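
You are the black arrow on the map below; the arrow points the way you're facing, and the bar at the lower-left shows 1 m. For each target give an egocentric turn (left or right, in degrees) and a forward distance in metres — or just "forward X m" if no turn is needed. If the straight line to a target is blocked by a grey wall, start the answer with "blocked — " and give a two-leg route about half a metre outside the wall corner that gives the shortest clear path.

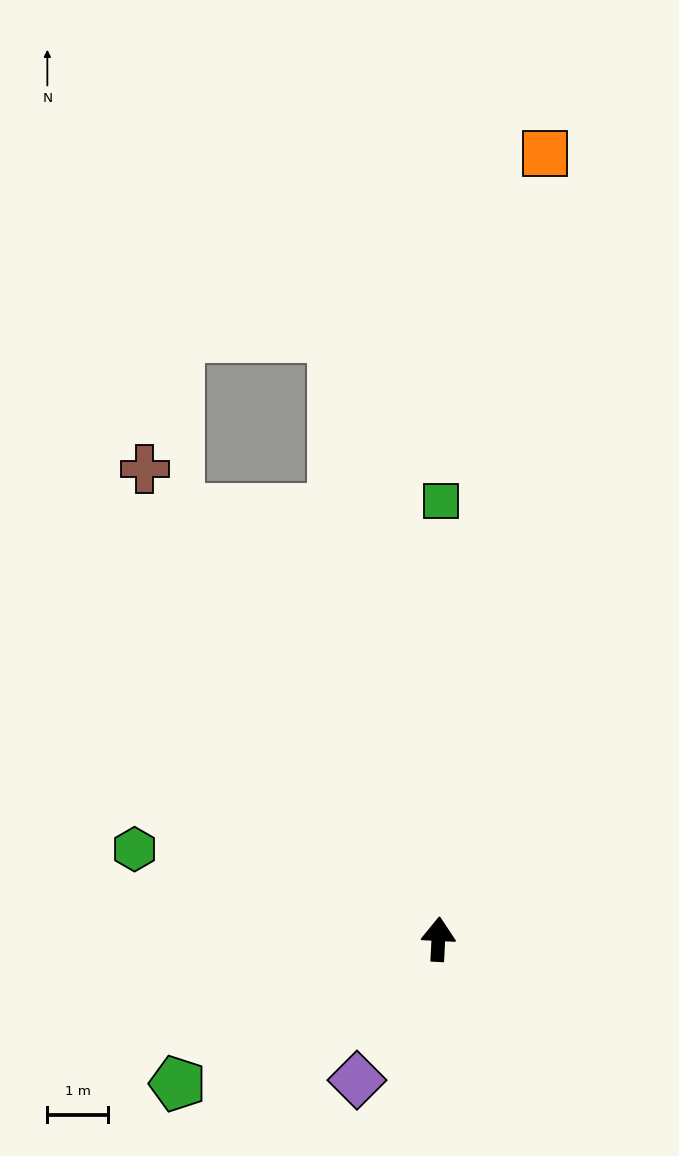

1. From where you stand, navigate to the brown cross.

turn left 35°, forward 9.1 m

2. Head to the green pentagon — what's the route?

turn left 122°, forward 4.9 m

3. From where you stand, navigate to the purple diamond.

turn left 153°, forward 2.7 m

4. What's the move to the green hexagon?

turn left 76°, forward 5.2 m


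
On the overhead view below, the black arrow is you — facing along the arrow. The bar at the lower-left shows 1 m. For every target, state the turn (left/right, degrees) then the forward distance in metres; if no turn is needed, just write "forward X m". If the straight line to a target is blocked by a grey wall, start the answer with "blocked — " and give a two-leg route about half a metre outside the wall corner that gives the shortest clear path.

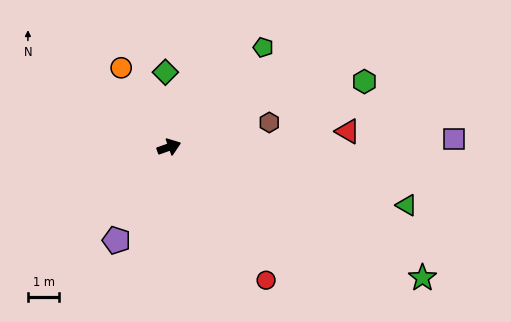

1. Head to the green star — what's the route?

turn right 47°, forward 9.1 m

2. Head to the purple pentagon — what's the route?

turn right 139°, forward 3.4 m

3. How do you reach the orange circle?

turn left 102°, forward 3.0 m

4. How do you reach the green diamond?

turn left 73°, forward 2.4 m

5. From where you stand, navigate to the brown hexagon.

turn right 6°, forward 3.3 m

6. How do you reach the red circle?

turn right 73°, forward 5.3 m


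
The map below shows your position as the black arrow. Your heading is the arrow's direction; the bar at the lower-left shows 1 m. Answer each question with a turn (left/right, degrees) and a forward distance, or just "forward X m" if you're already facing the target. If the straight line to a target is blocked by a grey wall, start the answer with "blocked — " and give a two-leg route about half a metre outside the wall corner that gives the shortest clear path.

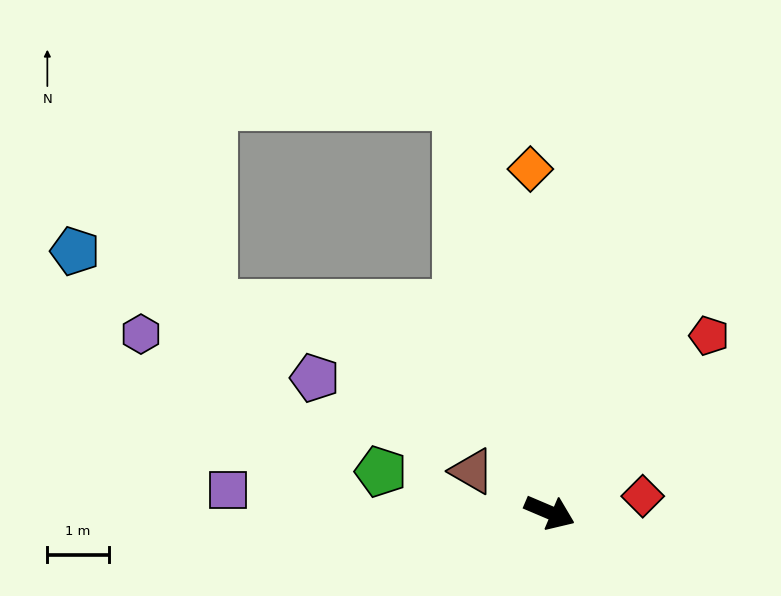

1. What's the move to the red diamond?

turn left 33°, forward 1.5 m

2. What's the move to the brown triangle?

turn left 175°, forward 1.4 m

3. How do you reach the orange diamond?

turn left 116°, forward 5.6 m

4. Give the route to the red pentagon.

turn left 71°, forward 3.9 m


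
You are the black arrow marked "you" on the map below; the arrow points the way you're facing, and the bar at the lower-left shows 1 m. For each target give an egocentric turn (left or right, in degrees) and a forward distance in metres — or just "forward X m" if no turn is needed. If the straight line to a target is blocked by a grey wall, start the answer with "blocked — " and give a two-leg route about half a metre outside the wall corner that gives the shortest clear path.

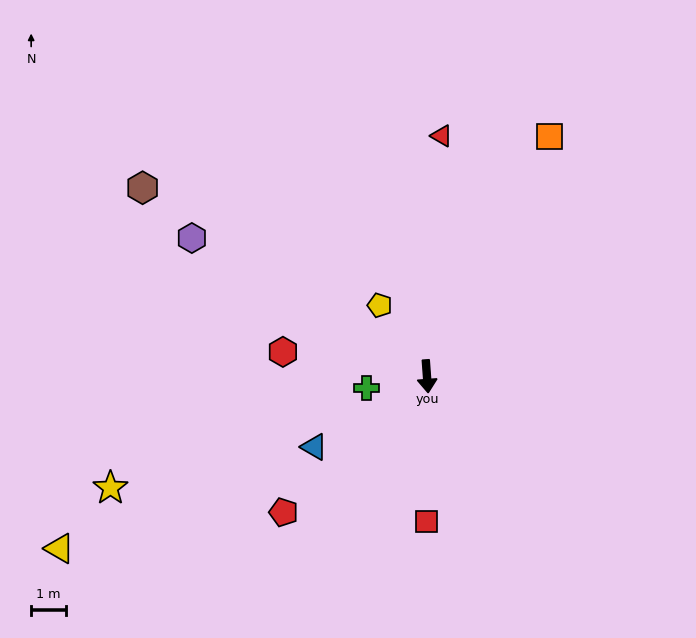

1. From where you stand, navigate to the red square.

turn right 4°, forward 4.1 m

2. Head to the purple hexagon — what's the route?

turn right 125°, forward 7.8 m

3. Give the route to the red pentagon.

turn right 51°, forward 5.6 m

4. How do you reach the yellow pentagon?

turn right 151°, forward 2.4 m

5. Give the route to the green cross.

turn right 83°, forward 1.8 m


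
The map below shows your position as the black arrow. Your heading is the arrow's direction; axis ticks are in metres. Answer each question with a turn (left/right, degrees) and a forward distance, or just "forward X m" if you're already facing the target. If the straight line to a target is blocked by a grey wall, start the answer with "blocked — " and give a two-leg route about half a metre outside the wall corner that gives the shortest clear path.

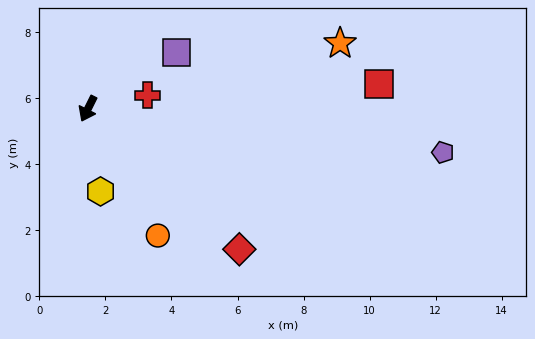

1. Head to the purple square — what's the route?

turn left 149°, forward 3.2 m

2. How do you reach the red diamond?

turn left 74°, forward 6.3 m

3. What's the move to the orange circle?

turn left 55°, forward 4.4 m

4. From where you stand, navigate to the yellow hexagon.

turn left 35°, forward 2.5 m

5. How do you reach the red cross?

turn left 129°, forward 1.9 m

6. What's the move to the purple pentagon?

turn left 109°, forward 10.8 m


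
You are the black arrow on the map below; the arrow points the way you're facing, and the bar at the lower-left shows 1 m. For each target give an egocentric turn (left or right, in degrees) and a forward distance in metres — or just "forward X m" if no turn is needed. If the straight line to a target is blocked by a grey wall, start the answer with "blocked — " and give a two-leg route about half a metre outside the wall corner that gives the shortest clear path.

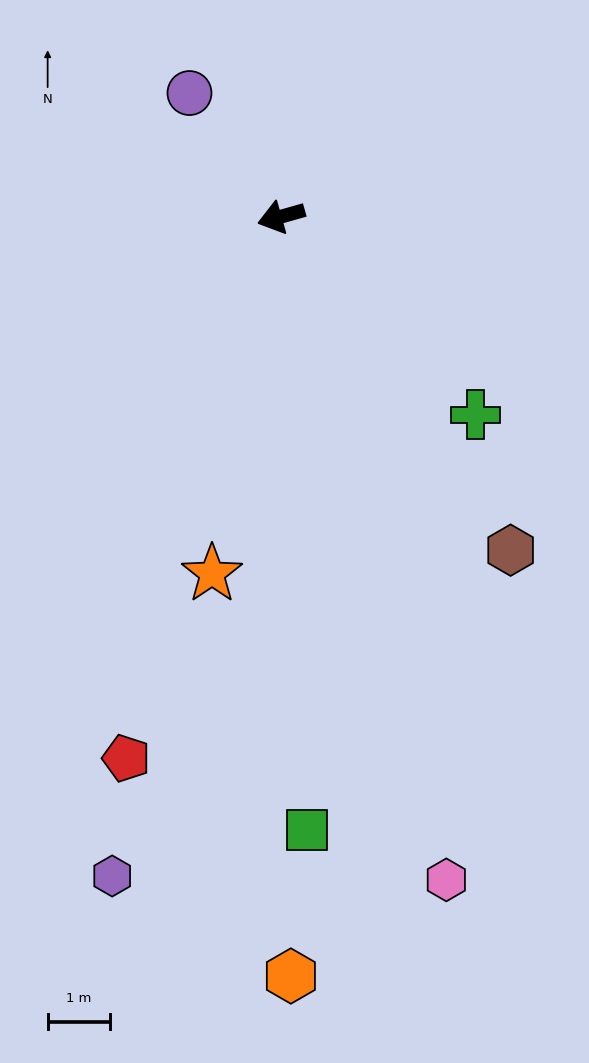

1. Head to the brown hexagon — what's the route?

turn left 109°, forward 6.5 m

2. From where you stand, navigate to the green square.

turn left 77°, forward 9.9 m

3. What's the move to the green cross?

turn left 119°, forward 4.5 m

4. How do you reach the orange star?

turn left 63°, forward 5.9 m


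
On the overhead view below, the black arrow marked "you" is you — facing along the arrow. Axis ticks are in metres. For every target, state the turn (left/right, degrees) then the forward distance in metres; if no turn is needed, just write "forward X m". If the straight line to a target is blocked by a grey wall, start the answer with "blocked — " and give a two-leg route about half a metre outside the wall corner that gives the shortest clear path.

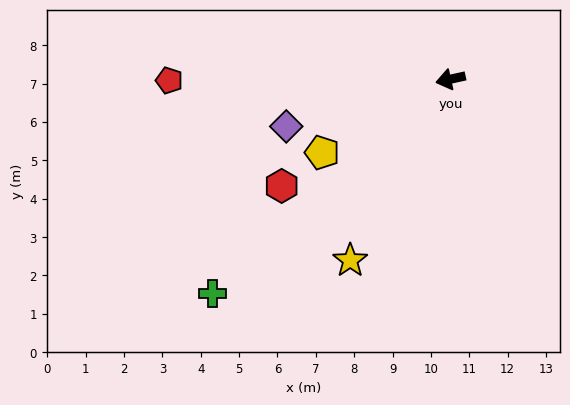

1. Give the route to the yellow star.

turn left 49°, forward 5.4 m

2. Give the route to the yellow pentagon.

turn left 17°, forward 3.9 m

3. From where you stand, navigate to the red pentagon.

turn right 12°, forward 7.3 m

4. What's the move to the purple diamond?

turn left 4°, forward 4.5 m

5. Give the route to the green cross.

turn left 29°, forward 8.3 m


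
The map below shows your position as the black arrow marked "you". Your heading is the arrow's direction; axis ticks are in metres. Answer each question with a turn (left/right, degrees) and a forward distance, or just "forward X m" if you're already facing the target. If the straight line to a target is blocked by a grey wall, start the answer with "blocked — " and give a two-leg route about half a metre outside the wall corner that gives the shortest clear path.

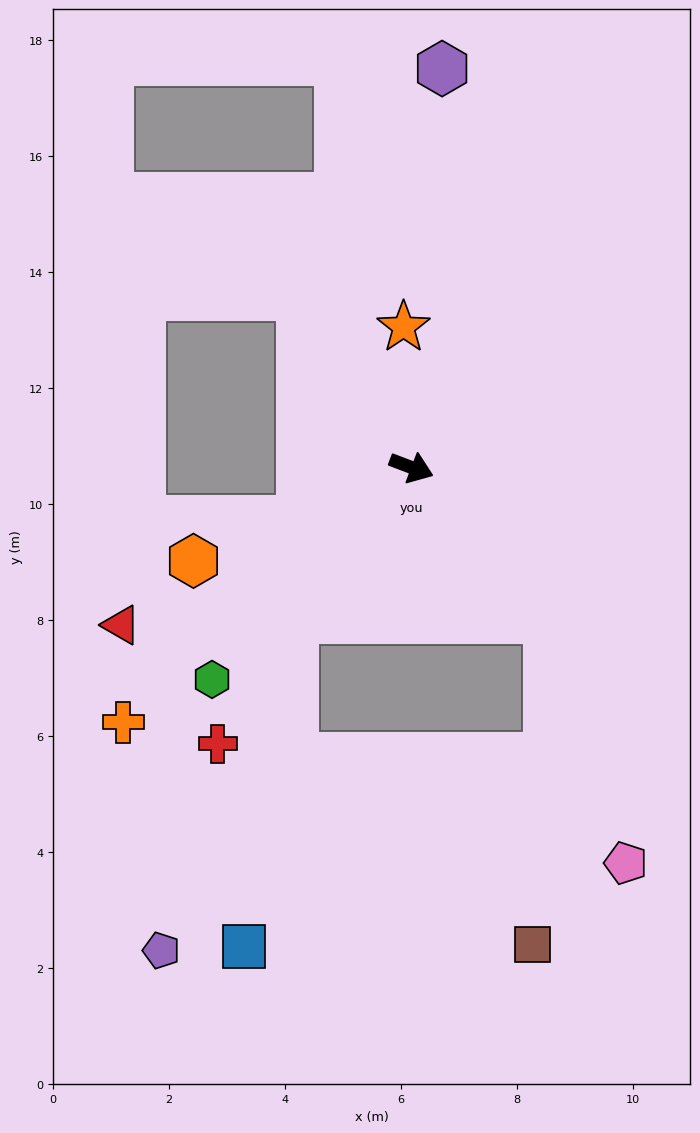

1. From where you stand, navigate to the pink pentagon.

blocked — turn right 27°, forward 3.5 m, then turn right 25°, forward 4.4 m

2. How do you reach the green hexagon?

turn right 112°, forward 5.0 m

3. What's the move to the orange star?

turn left 114°, forward 2.4 m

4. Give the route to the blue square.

blocked — turn right 107°, forward 3.3 m, then turn left 29°, forward 5.7 m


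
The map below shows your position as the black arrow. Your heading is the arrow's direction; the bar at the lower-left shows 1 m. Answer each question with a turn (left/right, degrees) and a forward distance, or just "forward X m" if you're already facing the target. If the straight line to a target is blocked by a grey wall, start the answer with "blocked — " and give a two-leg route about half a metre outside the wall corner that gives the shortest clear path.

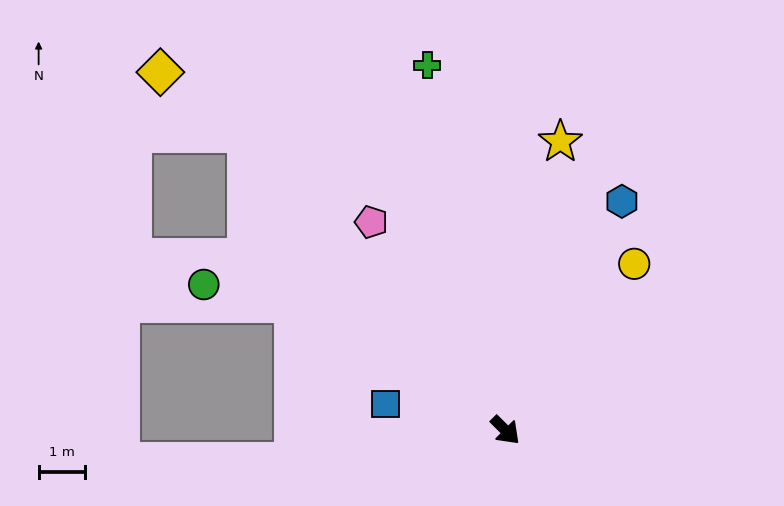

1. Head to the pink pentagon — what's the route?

turn left 168°, forward 5.3 m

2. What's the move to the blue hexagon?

turn left 108°, forward 5.5 m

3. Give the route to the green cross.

turn left 147°, forward 8.0 m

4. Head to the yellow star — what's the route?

turn left 124°, forward 6.3 m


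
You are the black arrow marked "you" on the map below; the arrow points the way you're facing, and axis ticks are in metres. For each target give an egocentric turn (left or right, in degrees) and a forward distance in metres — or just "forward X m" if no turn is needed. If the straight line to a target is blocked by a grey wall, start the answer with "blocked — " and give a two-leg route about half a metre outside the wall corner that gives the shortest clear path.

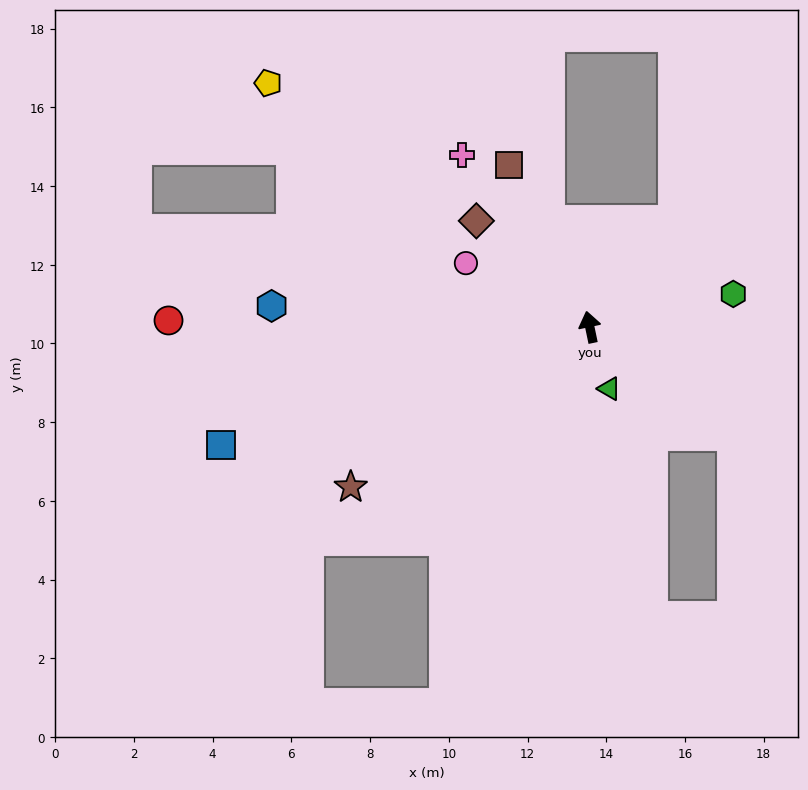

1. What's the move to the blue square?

turn left 96°, forward 9.8 m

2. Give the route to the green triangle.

turn right 174°, forward 1.6 m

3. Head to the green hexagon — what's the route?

turn right 89°, forward 3.7 m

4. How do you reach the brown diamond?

turn left 35°, forward 3.9 m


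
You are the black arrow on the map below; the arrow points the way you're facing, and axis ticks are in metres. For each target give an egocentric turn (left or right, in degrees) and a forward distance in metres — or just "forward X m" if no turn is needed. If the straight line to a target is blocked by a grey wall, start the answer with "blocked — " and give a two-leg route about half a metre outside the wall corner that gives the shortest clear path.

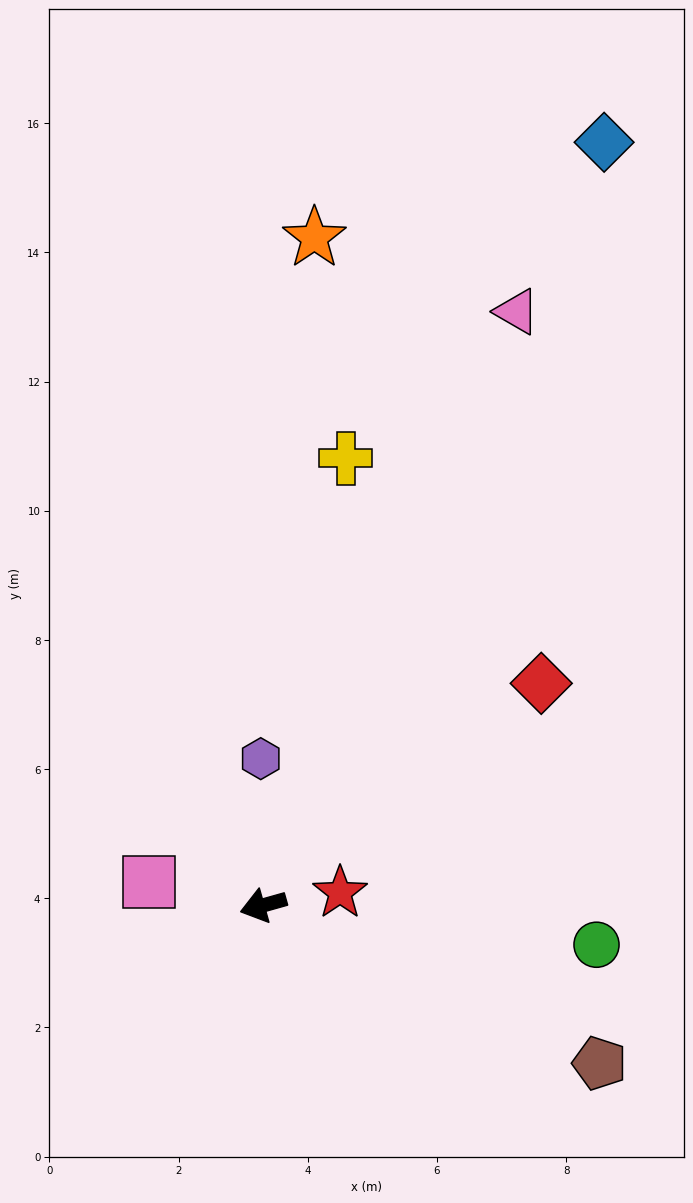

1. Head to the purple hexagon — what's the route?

turn right 105°, forward 2.3 m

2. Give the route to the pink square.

turn right 27°, forward 1.8 m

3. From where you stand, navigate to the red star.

turn left 174°, forward 1.2 m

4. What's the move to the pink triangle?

turn right 129°, forward 10.0 m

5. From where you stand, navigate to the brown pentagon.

turn left 139°, forward 5.8 m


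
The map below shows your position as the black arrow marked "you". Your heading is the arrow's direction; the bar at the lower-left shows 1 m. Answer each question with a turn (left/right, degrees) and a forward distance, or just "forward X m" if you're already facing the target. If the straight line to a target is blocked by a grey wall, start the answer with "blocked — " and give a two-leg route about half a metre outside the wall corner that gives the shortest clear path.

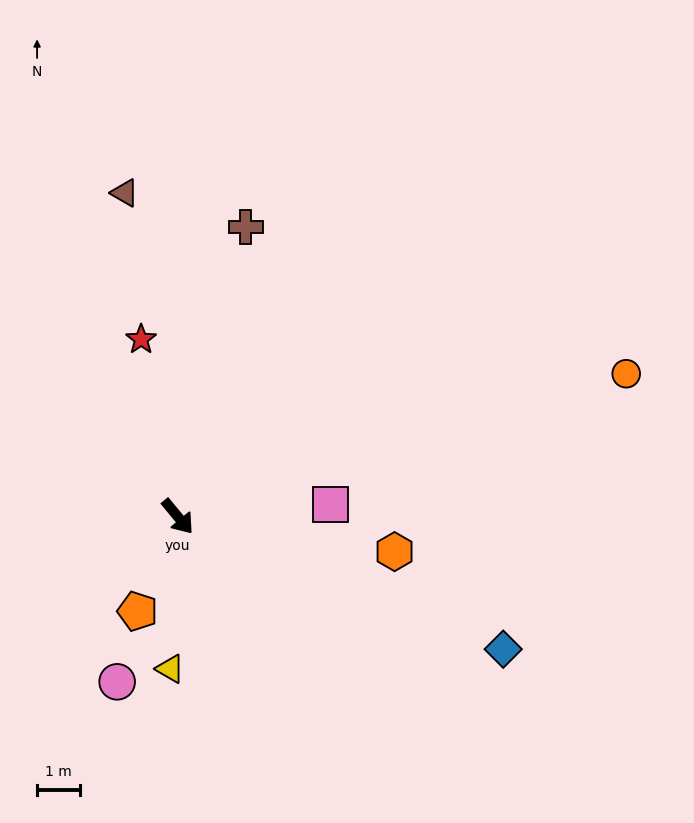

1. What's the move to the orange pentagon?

turn right 63°, forward 2.4 m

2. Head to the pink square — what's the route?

turn left 55°, forward 3.5 m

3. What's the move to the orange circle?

turn left 68°, forward 10.9 m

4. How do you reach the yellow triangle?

turn right 42°, forward 3.5 m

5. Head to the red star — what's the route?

turn left 152°, forward 4.2 m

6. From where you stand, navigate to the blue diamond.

turn left 28°, forward 8.1 m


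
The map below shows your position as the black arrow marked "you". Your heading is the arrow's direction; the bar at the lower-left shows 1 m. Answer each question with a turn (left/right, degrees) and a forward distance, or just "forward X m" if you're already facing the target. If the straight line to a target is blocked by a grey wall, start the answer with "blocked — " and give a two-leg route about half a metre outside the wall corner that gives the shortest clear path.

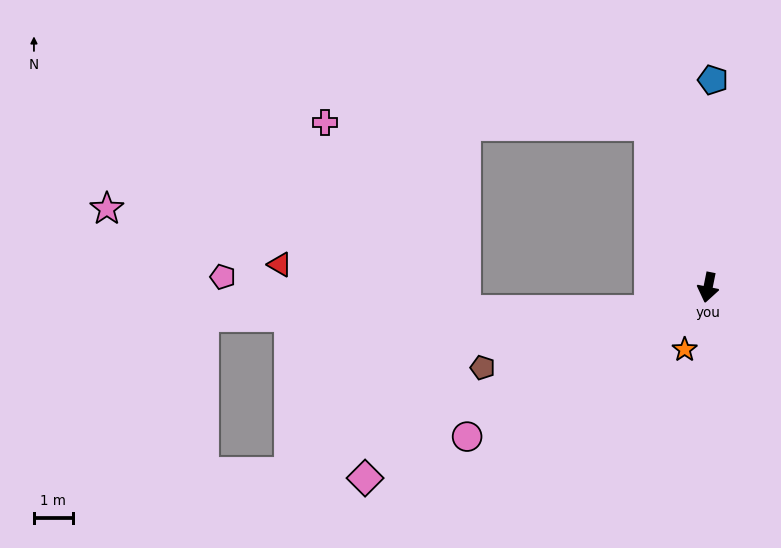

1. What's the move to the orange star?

turn right 9°, forward 1.7 m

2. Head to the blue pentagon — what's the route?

turn right 170°, forward 5.4 m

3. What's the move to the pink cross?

blocked — turn right 149°, forward 4.5 m, then turn left 70°, forward 8.4 m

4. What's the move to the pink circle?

turn right 47°, forward 7.3 m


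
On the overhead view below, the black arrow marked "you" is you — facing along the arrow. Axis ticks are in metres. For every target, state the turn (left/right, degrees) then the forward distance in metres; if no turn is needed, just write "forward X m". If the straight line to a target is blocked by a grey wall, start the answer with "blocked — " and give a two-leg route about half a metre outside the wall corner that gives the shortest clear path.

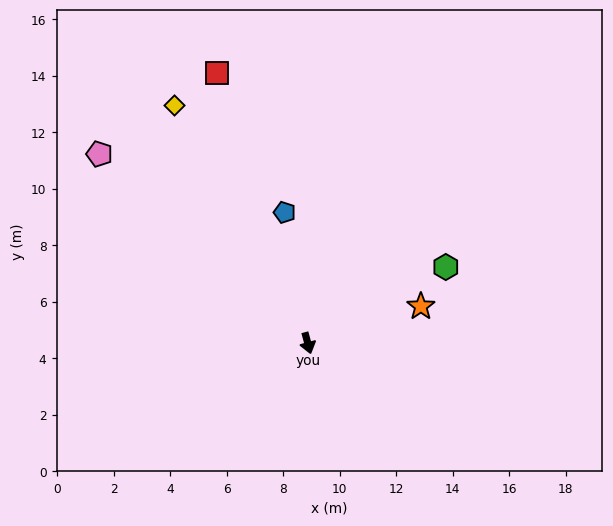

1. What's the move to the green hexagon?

turn left 104°, forward 5.6 m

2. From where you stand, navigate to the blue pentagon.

turn left 175°, forward 4.7 m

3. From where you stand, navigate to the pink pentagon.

turn right 147°, forward 10.0 m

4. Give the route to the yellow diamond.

turn right 166°, forward 9.6 m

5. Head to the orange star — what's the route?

turn left 93°, forward 4.2 m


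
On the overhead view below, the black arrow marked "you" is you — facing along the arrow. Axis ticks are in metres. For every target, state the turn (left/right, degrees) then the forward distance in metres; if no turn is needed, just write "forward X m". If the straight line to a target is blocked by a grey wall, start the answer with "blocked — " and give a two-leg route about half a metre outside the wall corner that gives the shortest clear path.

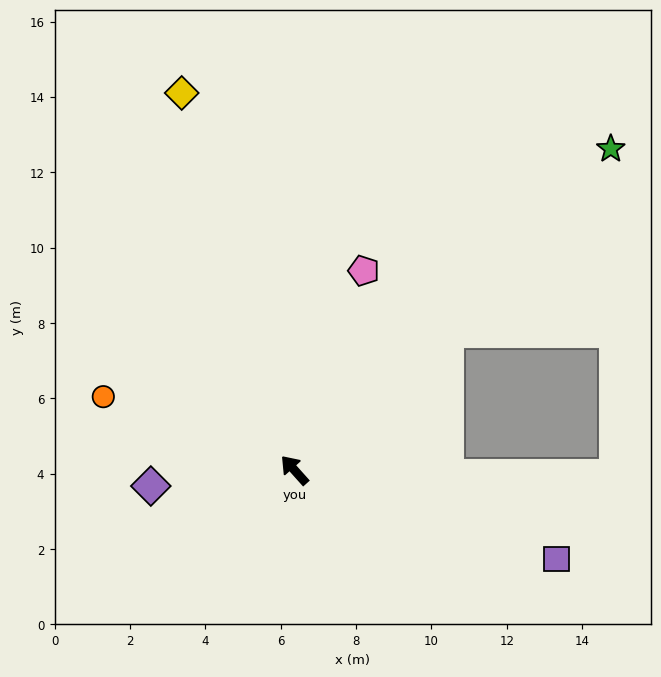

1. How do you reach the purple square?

turn right 151°, forward 7.3 m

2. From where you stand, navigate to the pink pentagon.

turn right 61°, forward 5.6 m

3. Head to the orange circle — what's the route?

turn left 27°, forward 5.4 m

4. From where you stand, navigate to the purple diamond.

turn left 55°, forward 3.8 m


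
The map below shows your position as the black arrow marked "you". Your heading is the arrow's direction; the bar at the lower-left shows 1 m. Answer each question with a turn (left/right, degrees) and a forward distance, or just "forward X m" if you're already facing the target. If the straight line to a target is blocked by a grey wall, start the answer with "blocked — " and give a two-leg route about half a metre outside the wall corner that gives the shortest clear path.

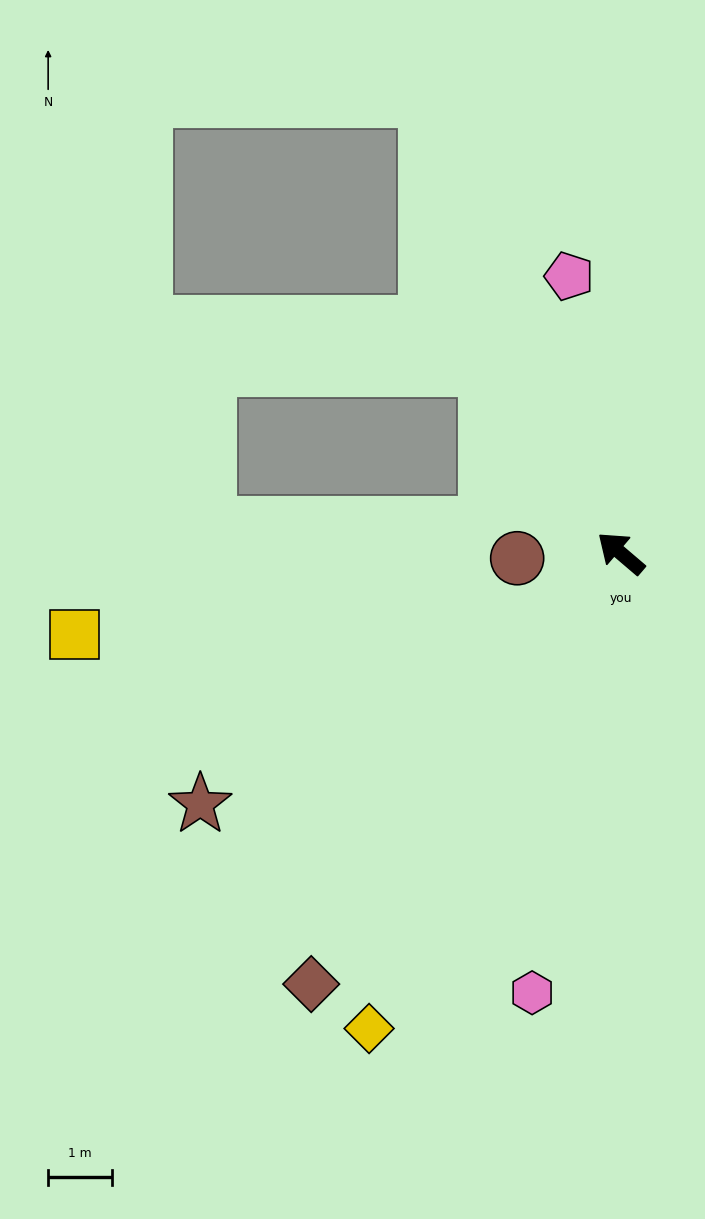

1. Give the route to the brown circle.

turn left 43°, forward 1.6 m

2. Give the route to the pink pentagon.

turn right 39°, forward 4.4 m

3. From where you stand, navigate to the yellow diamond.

turn left 103°, forward 8.4 m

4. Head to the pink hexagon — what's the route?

turn left 119°, forward 7.0 m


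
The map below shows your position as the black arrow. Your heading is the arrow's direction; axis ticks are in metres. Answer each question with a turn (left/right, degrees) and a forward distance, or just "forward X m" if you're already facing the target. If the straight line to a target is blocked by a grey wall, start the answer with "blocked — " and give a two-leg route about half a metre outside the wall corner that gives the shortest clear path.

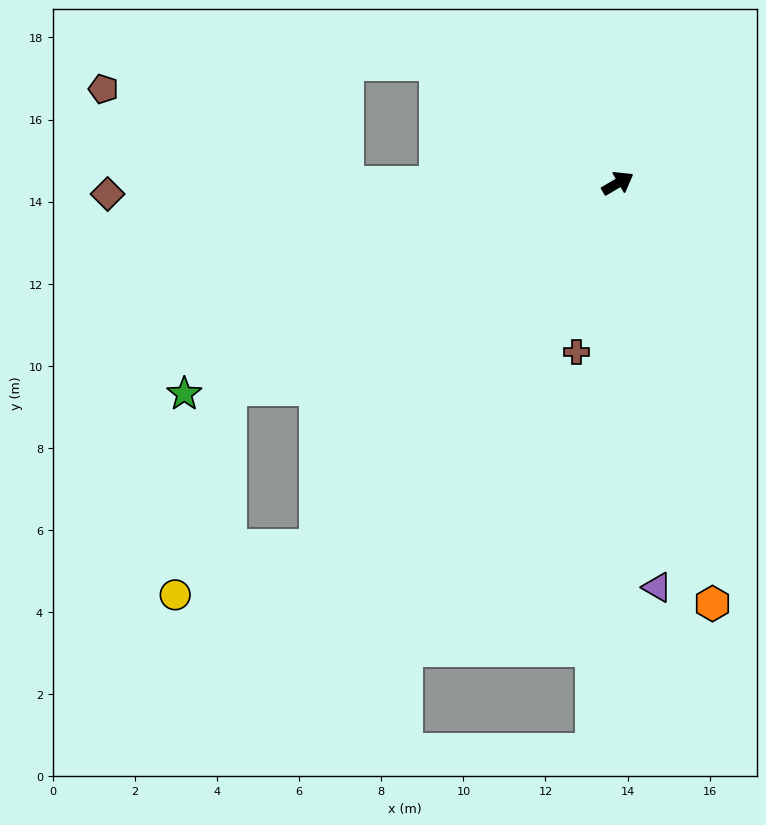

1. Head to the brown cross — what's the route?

turn right 134°, forward 4.2 m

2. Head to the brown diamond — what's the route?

turn left 151°, forward 12.4 m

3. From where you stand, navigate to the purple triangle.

turn right 115°, forward 9.9 m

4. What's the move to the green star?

turn left 176°, forward 11.7 m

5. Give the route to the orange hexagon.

turn right 108°, forward 10.5 m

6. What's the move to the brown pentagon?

blocked — turn left 150°, forward 6.6 m, then turn right 21°, forward 6.4 m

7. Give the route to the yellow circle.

blocked — turn right 160°, forward 11.5 m, then turn right 31°, forward 3.6 m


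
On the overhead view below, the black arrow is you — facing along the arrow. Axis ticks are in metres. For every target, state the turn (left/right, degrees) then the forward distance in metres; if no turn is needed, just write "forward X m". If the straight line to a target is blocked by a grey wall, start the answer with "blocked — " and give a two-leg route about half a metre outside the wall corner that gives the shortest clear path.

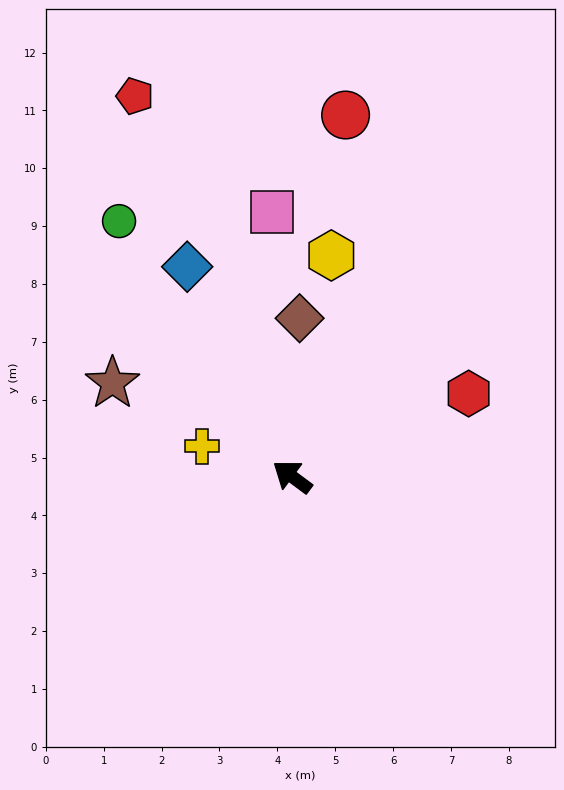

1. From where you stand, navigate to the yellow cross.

turn left 18°, forward 1.6 m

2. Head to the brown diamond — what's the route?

turn right 56°, forward 2.7 m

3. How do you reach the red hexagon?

turn right 118°, forward 3.4 m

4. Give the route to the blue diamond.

turn right 27°, forward 4.1 m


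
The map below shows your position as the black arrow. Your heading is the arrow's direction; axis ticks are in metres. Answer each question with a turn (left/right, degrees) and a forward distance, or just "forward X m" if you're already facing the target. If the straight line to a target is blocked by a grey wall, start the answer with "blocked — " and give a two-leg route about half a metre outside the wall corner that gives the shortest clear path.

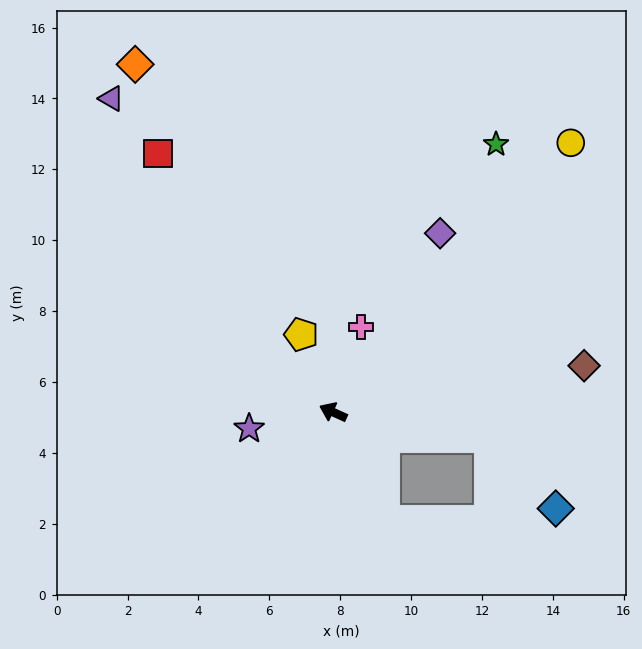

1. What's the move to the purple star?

turn left 35°, forward 2.4 m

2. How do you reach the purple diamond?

turn right 97°, forward 5.9 m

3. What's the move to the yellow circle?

turn right 107°, forward 10.1 m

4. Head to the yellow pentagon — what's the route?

turn right 43°, forward 2.4 m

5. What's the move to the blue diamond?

blocked — turn right 165°, forward 4.5 m, then turn right 37°, forward 2.7 m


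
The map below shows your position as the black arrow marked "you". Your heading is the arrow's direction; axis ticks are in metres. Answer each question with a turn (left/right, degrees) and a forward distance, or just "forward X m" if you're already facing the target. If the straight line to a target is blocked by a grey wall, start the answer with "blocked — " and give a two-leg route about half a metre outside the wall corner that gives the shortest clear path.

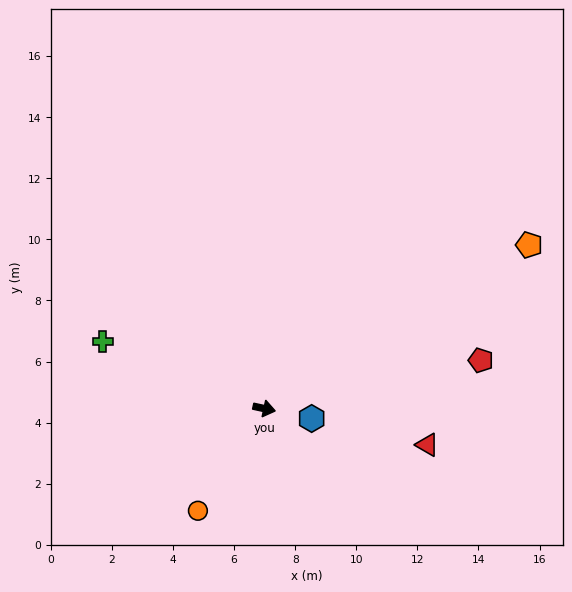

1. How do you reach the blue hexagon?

forward 1.6 m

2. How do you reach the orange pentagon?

turn left 44°, forward 10.2 m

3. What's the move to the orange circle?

turn right 111°, forward 4.0 m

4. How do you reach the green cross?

turn left 170°, forward 5.7 m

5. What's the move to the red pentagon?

turn left 25°, forward 7.3 m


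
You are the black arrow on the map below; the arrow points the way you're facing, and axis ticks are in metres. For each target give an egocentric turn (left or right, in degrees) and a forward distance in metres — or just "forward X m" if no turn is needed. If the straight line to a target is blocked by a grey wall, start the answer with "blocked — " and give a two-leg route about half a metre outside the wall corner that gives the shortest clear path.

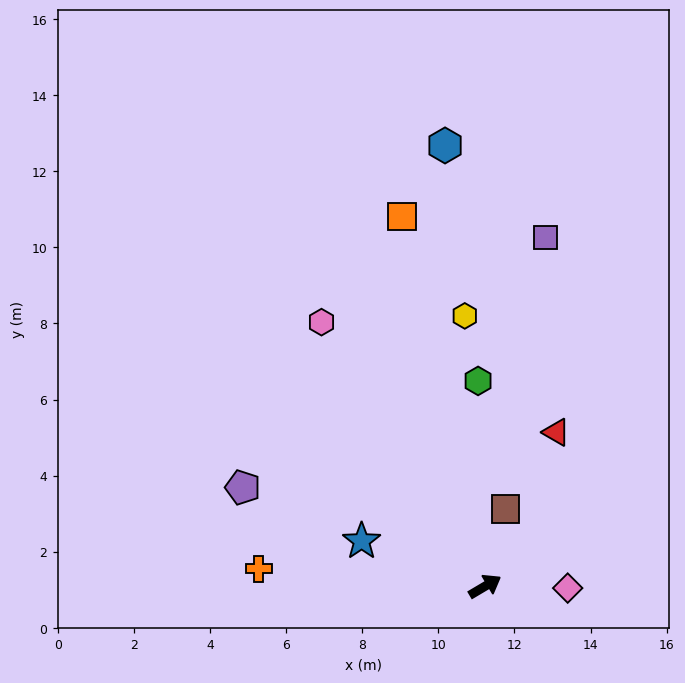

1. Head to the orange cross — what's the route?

turn left 145°, forward 6.0 m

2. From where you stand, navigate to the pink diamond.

turn right 32°, forward 2.2 m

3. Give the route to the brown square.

turn left 45°, forward 2.1 m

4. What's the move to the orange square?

turn left 72°, forward 10.0 m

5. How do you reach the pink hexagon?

turn left 91°, forward 8.2 m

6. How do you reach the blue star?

turn left 129°, forward 3.5 m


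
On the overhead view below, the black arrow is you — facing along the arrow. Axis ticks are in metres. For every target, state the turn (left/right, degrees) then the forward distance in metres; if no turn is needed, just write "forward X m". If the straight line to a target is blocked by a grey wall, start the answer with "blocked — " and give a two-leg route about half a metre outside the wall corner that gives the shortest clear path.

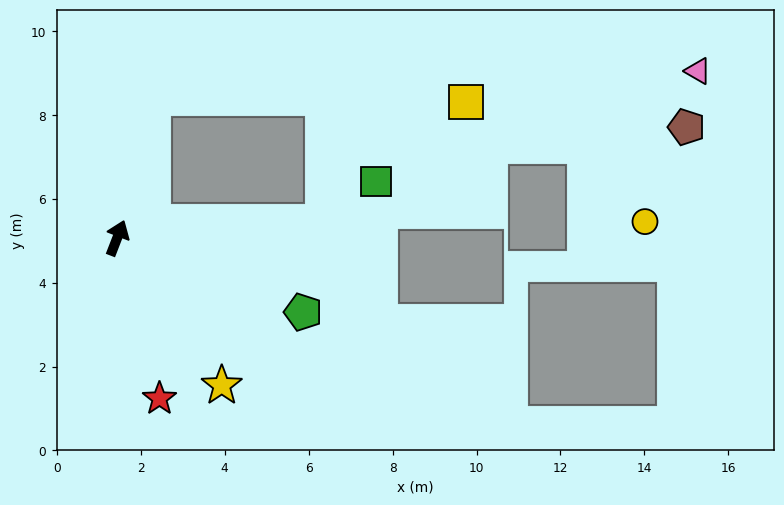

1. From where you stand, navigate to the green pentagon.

turn right 91°, forward 4.8 m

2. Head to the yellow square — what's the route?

blocked — turn left 7°, forward 3.4 m, then turn right 76°, forward 7.4 m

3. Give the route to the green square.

blocked — turn right 64°, forward 4.9 m, then turn left 33°, forward 1.6 m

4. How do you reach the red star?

turn right 144°, forward 4.0 m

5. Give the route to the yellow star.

turn right 123°, forward 4.3 m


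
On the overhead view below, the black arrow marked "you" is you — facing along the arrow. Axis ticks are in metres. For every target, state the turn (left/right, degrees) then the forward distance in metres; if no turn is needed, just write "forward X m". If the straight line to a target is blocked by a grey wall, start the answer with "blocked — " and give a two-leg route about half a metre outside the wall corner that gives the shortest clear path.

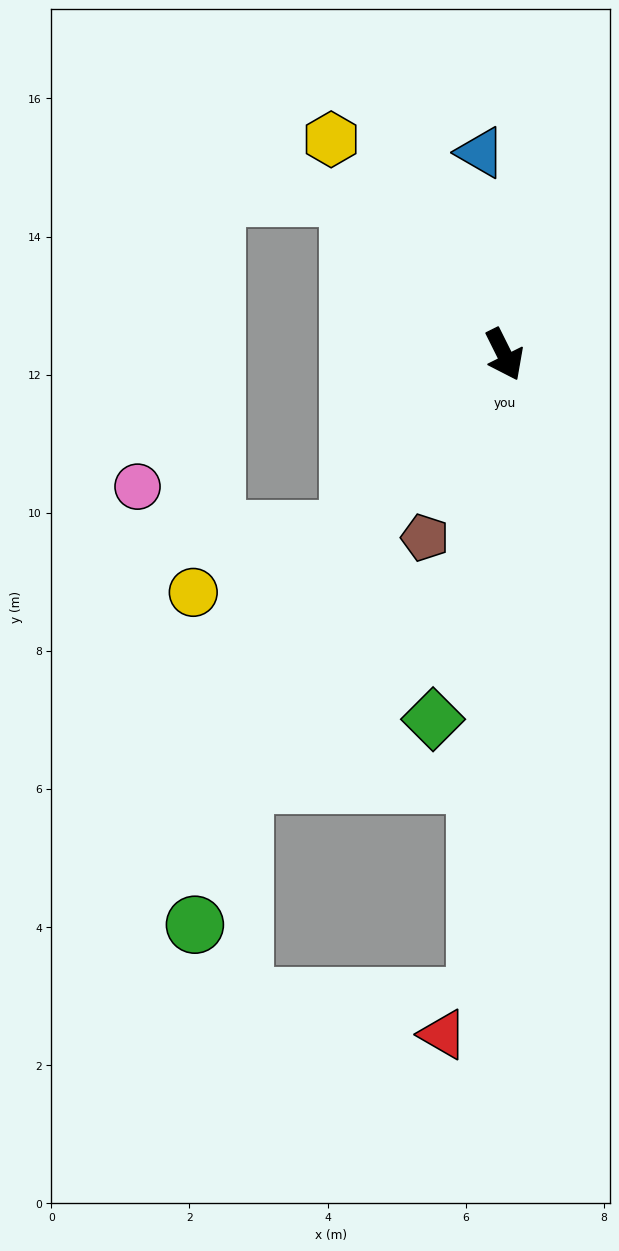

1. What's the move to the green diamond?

turn right 38°, forward 5.4 m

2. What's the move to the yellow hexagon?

turn right 168°, forward 4.0 m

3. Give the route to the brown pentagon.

turn right 50°, forward 2.9 m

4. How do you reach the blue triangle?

turn left 160°, forward 2.9 m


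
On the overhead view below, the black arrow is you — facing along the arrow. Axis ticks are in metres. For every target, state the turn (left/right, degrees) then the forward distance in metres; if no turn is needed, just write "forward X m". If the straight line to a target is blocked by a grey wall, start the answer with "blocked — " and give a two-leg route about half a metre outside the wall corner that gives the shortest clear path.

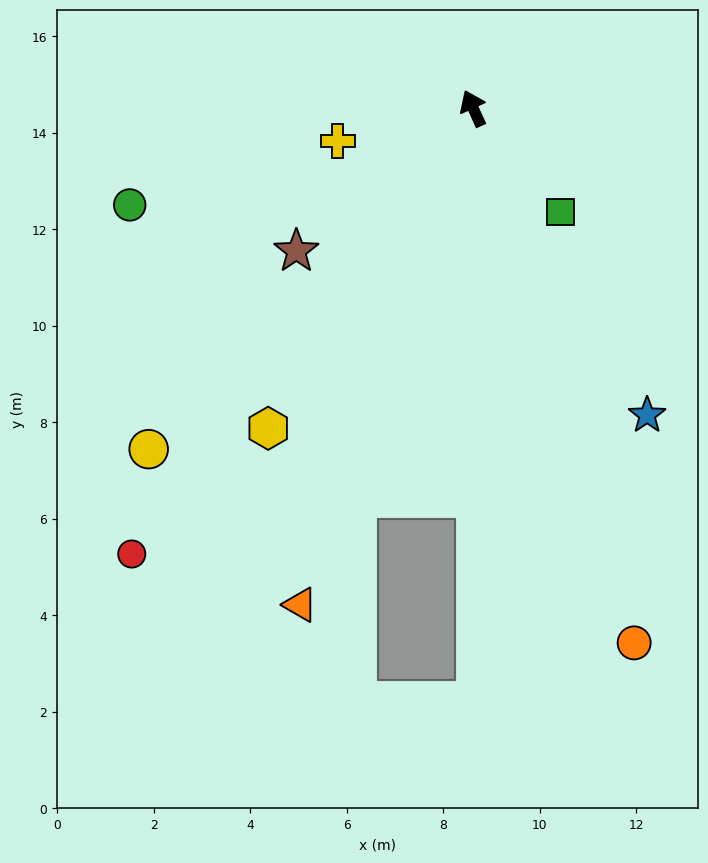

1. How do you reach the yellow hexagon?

turn left 123°, forward 7.9 m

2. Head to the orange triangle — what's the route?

turn left 136°, forward 10.9 m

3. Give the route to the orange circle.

turn left 172°, forward 11.6 m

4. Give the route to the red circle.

turn left 118°, forward 11.6 m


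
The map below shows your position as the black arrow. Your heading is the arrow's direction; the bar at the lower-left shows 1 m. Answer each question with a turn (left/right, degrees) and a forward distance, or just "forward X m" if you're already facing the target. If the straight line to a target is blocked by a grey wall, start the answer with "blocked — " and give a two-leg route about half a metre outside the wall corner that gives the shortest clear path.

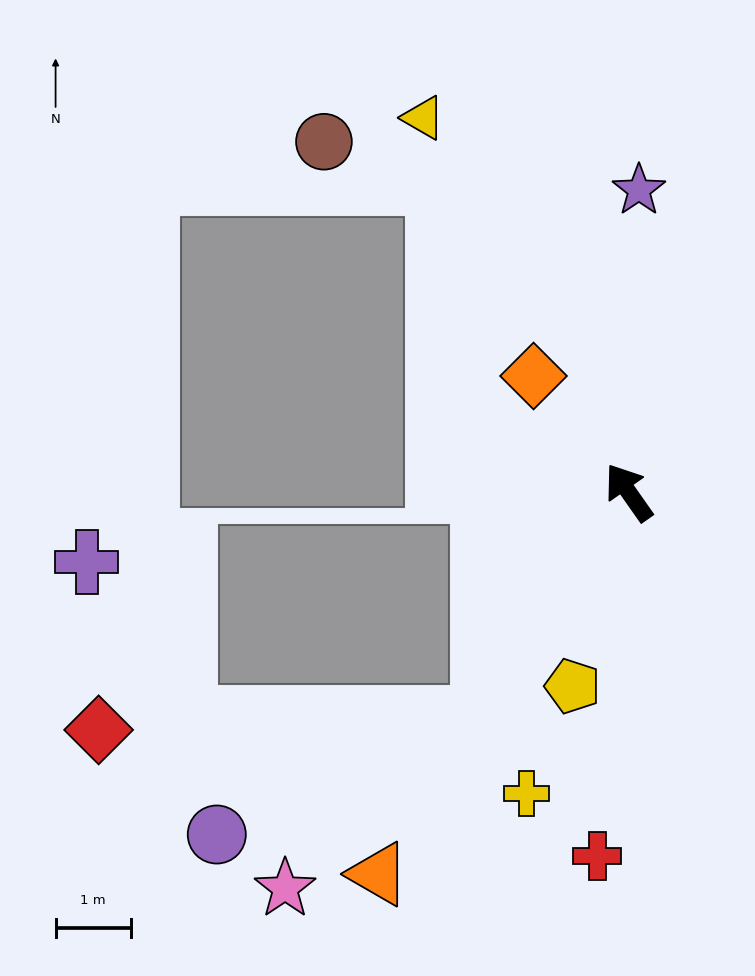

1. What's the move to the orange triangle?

turn left 112°, forward 6.1 m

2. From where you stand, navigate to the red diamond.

blocked — turn left 112°, forward 3.6 m, then turn right 55°, forward 5.1 m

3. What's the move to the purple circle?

blocked — turn left 112°, forward 3.6 m, then turn right 33°, forward 3.9 m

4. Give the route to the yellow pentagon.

turn left 129°, forward 2.7 m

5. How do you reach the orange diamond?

turn left 4°, forward 2.0 m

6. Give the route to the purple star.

turn right 37°, forward 4.0 m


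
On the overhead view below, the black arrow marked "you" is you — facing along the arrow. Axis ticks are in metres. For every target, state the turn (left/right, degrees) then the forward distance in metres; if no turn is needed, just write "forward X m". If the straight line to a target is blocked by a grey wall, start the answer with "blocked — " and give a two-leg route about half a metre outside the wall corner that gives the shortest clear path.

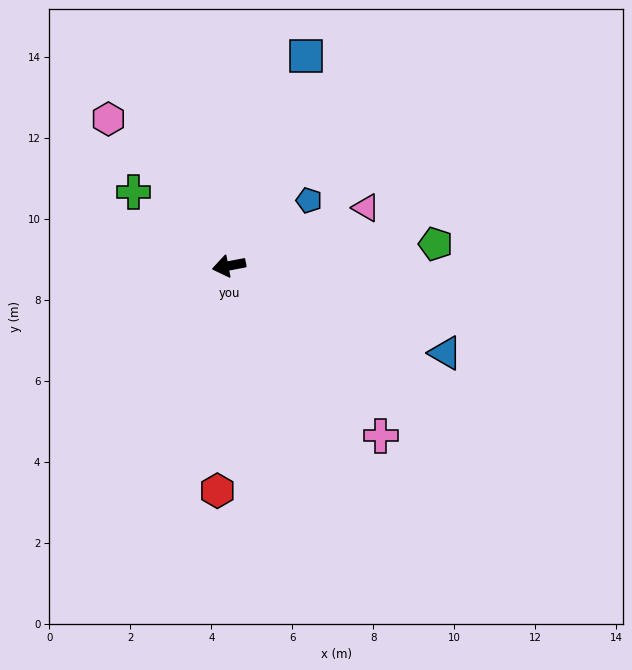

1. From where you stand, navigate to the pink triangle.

turn right 168°, forward 3.7 m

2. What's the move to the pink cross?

turn left 121°, forward 5.6 m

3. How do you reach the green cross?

turn right 49°, forward 3.0 m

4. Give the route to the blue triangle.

turn left 147°, forward 5.8 m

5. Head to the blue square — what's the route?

turn right 121°, forward 5.5 m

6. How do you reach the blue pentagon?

turn right 152°, forward 2.6 m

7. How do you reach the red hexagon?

turn left 76°, forward 5.6 m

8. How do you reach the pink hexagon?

turn right 61°, forward 4.7 m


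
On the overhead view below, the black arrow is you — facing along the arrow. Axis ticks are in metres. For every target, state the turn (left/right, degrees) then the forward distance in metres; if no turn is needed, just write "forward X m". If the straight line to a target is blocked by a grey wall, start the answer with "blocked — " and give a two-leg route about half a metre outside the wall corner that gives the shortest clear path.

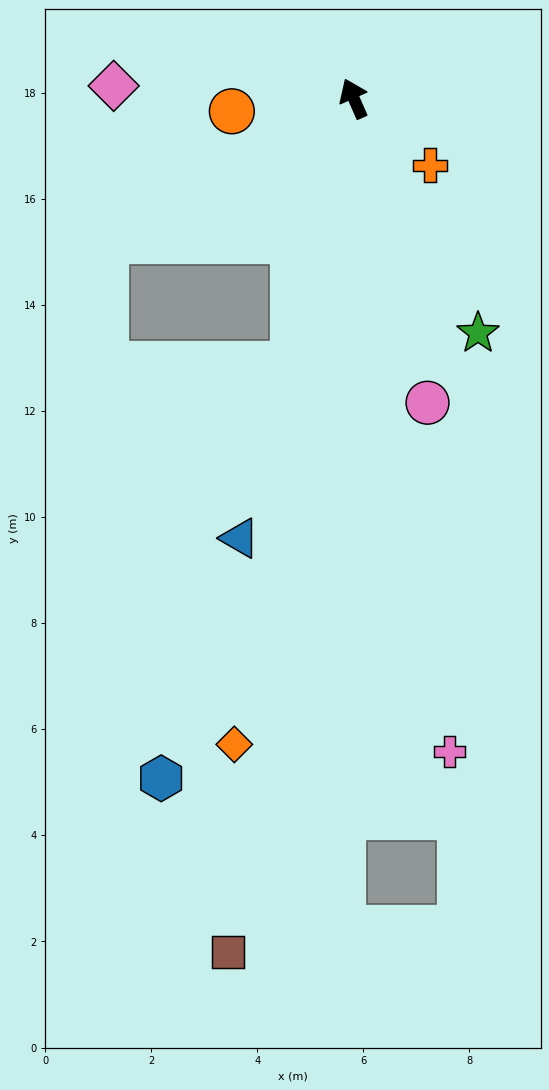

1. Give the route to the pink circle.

turn left 170°, forward 5.9 m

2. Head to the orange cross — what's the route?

turn right 155°, forward 1.9 m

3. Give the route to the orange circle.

turn left 72°, forward 2.3 m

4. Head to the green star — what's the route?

turn right 176°, forward 5.0 m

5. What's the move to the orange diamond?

turn left 146°, forward 12.4 m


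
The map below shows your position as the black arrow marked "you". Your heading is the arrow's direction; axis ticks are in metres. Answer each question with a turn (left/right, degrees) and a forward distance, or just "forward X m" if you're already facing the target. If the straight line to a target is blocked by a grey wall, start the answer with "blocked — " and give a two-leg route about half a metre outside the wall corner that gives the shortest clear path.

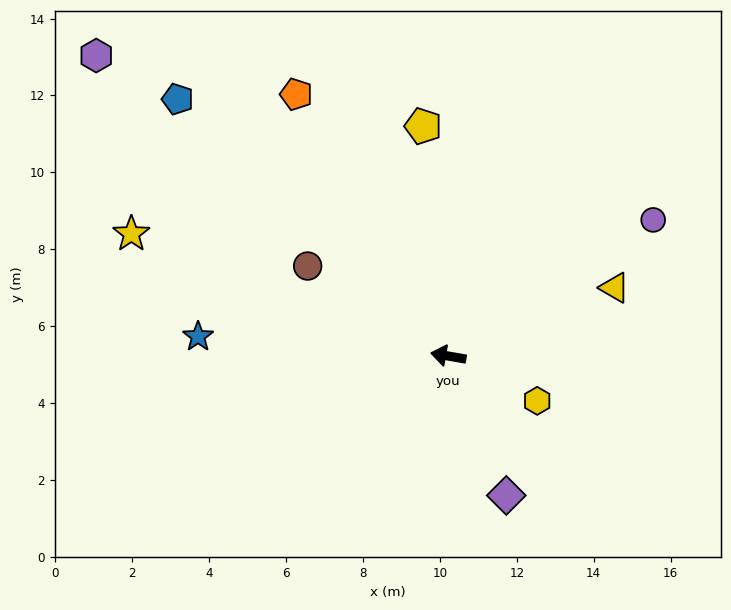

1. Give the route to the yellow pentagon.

turn right 74°, forward 6.0 m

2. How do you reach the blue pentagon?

turn right 34°, forward 9.7 m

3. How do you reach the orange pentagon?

turn right 50°, forward 7.9 m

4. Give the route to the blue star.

turn left 5°, forward 6.5 m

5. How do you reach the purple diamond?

turn left 122°, forward 3.9 m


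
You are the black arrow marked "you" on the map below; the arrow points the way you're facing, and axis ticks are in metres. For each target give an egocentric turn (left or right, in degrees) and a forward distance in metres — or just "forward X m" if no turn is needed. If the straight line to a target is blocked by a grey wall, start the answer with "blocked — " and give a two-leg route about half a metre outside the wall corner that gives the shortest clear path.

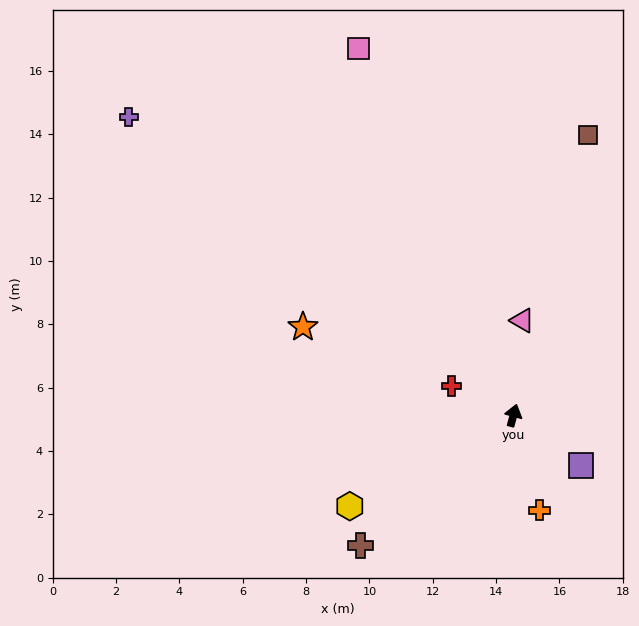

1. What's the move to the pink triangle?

turn left 10°, forward 3.0 m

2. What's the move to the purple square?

turn right 111°, forward 2.7 m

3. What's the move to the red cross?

turn left 80°, forward 2.2 m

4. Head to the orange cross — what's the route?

turn right 149°, forward 3.1 m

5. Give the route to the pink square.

turn left 38°, forward 12.6 m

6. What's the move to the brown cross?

turn left 146°, forward 6.3 m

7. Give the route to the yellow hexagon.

turn left 134°, forward 5.9 m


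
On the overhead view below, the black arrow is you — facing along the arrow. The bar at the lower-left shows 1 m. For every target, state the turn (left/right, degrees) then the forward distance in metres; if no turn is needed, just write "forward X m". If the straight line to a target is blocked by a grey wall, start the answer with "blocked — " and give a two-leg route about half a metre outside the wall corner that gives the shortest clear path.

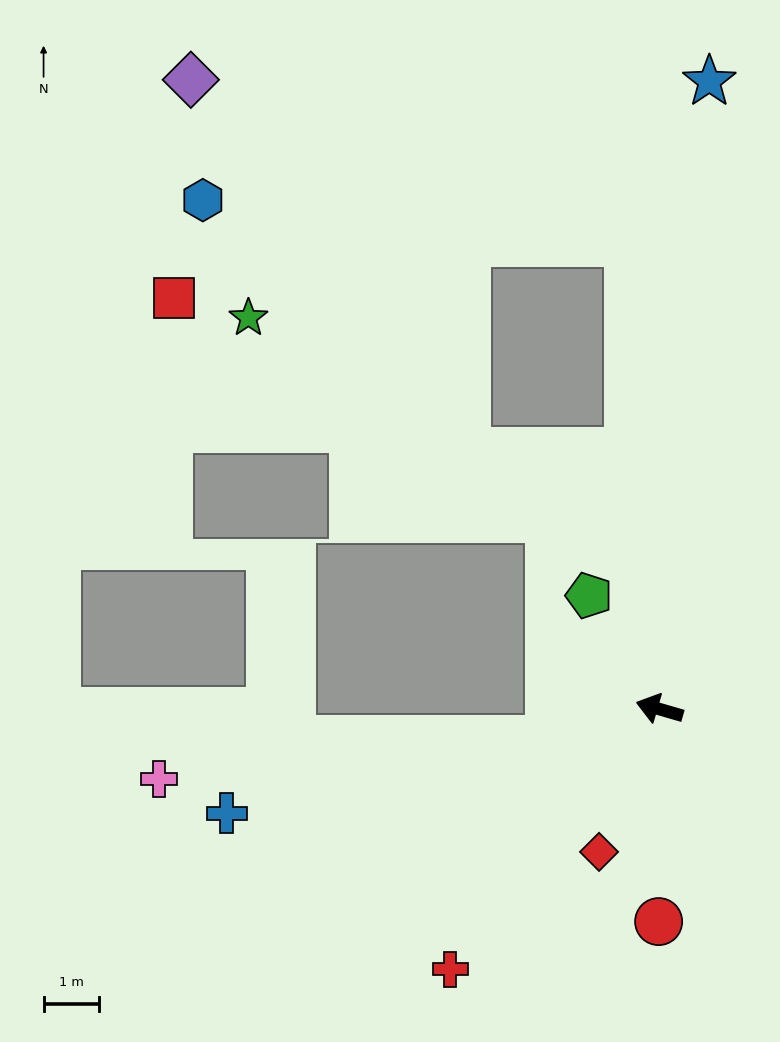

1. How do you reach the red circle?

turn left 106°, forward 3.8 m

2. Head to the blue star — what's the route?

turn right 78°, forward 11.4 m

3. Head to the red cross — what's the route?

turn left 67°, forward 6.0 m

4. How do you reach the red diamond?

turn left 83°, forward 2.8 m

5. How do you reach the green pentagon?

turn right 42°, forward 2.4 m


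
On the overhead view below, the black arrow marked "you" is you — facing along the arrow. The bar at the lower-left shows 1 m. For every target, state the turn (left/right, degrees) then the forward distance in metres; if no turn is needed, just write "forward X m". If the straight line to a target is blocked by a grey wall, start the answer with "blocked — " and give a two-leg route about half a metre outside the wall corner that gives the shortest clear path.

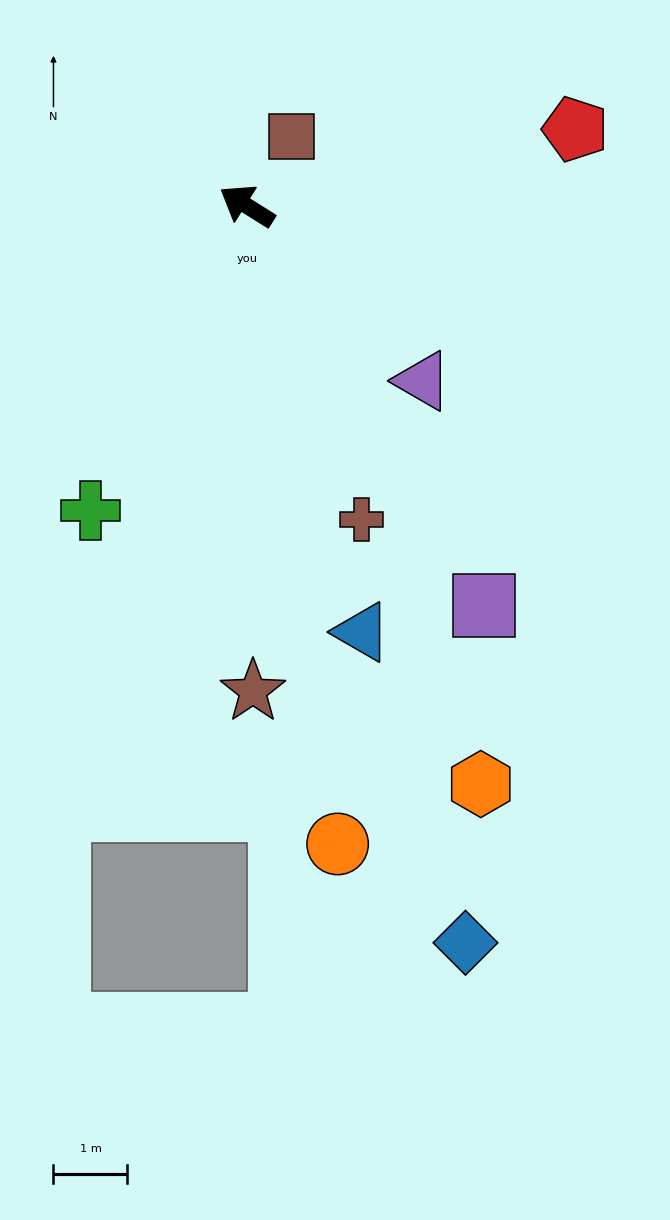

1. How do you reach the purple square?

turn left 153°, forward 6.3 m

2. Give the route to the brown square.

turn right 91°, forward 1.1 m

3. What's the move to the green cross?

turn left 95°, forward 4.6 m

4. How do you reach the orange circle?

turn left 130°, forward 8.7 m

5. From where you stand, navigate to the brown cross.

turn left 142°, forward 4.5 m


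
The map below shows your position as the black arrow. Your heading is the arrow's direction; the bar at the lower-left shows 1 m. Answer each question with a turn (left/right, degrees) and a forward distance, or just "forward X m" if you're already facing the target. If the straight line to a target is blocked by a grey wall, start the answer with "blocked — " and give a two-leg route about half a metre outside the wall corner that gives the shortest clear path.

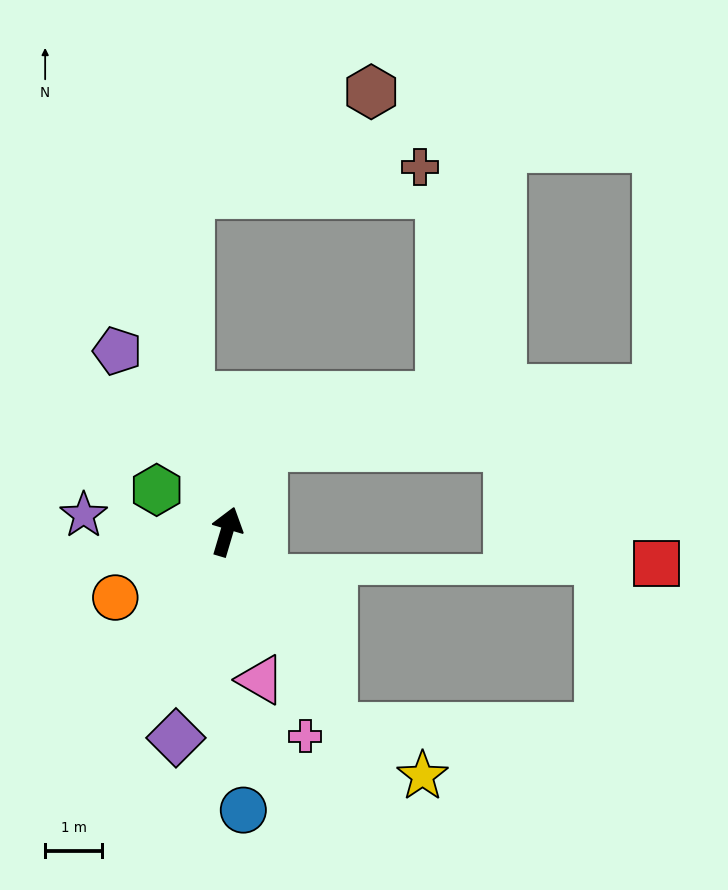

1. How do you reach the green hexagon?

turn left 76°, forward 1.4 m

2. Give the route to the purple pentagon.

turn left 48°, forward 3.7 m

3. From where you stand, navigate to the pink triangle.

turn right 151°, forward 2.7 m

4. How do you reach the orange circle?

turn left 137°, forward 2.3 m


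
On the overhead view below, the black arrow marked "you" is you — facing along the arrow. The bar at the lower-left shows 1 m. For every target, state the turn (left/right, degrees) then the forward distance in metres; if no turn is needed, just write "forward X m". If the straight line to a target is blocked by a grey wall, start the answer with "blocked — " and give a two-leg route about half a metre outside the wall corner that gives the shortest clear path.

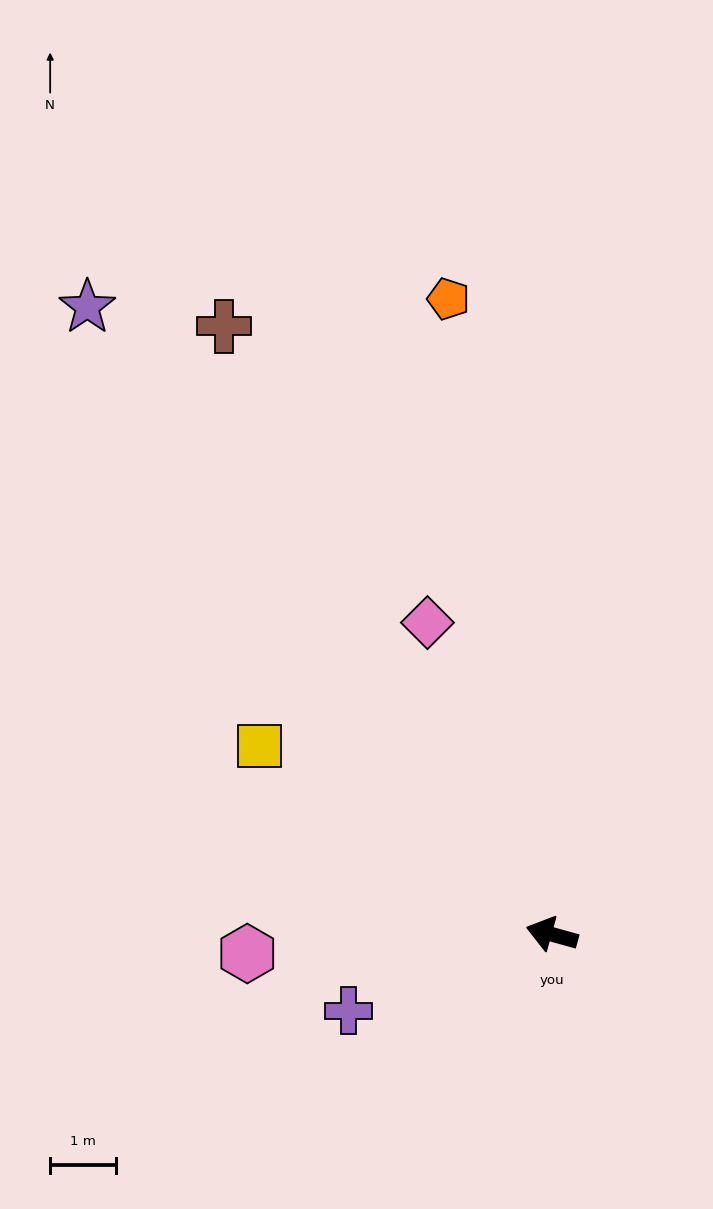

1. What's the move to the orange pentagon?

turn right 65°, forward 9.8 m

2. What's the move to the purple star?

turn right 38°, forward 11.9 m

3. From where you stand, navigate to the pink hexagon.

turn left 19°, forward 4.6 m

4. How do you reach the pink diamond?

turn right 53°, forward 5.1 m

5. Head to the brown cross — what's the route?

turn right 46°, forward 10.5 m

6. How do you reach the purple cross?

turn left 36°, forward 3.3 m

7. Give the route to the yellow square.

turn right 17°, forward 5.3 m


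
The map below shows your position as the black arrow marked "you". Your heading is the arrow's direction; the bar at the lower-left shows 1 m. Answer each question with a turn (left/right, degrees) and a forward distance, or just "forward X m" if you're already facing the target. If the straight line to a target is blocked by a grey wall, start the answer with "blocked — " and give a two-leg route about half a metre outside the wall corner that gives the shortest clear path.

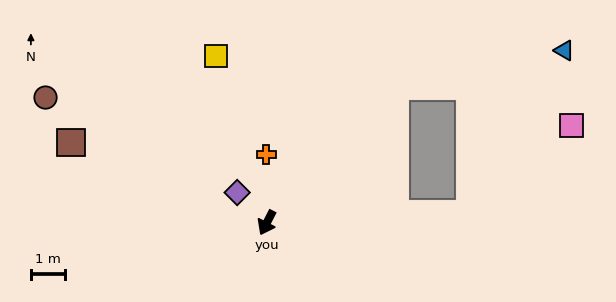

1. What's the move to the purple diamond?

turn right 108°, forward 1.3 m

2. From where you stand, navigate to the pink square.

blocked — turn left 120°, forward 6.0 m, then turn left 38°, forward 4.0 m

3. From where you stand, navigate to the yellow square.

turn right 136°, forward 5.2 m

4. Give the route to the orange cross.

turn right 152°, forward 2.0 m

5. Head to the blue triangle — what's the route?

blocked — turn left 164°, forward 5.6 m, then turn right 35°, forward 5.1 m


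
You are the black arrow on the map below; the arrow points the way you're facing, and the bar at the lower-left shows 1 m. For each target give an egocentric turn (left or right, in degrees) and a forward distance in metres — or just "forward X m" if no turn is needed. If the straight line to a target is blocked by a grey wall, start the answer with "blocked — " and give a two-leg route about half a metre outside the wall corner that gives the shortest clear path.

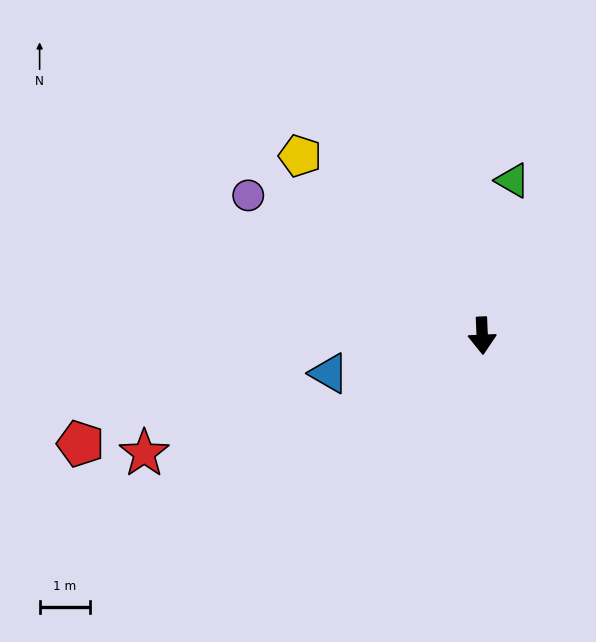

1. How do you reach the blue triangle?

turn right 79°, forward 3.1 m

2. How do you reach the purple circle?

turn right 123°, forward 5.4 m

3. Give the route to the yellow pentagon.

turn right 137°, forward 5.1 m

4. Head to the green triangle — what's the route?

turn left 166°, forward 3.2 m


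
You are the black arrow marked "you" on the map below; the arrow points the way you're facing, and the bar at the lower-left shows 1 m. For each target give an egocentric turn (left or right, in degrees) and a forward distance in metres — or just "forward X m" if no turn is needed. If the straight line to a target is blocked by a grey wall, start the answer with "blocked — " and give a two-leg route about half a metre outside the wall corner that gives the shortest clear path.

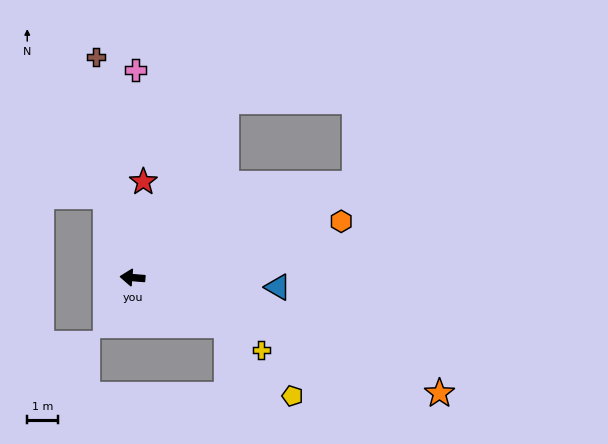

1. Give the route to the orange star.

turn left 164°, forward 10.7 m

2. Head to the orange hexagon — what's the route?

turn right 160°, forward 7.1 m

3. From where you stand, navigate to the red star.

turn right 92°, forward 3.2 m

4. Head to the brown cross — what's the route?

turn right 76°, forward 7.3 m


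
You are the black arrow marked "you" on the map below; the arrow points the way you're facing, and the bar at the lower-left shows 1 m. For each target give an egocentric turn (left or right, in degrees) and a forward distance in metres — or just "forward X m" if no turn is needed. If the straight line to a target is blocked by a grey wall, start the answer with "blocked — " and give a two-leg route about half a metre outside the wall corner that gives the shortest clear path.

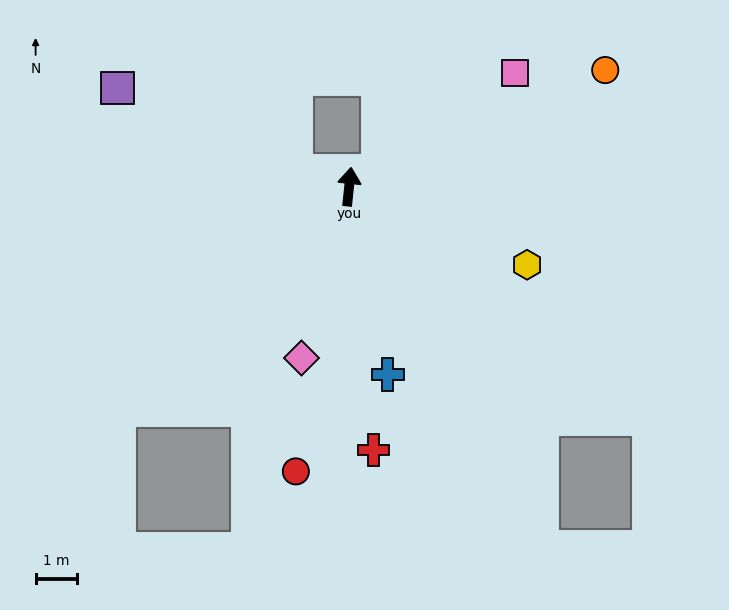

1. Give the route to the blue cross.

turn right 162°, forward 4.6 m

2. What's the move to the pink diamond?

turn left 170°, forward 4.3 m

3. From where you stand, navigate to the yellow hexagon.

turn right 108°, forward 4.7 m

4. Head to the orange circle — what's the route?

turn right 60°, forward 6.8 m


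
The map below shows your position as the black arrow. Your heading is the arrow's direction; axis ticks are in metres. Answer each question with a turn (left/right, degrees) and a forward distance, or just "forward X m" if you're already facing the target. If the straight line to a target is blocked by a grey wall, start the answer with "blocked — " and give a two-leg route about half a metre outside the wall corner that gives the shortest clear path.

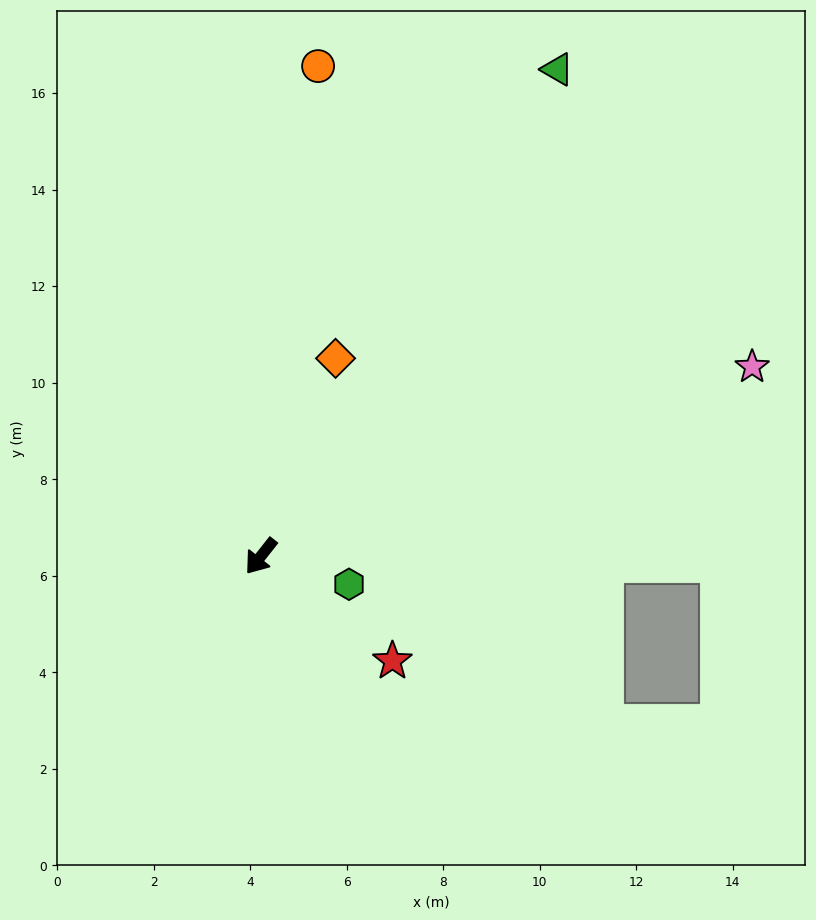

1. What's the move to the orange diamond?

turn right 162°, forward 4.4 m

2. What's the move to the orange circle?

turn right 148°, forward 10.2 m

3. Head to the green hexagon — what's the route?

turn left 111°, forward 1.9 m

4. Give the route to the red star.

turn left 90°, forward 3.5 m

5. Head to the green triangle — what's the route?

turn right 173°, forward 11.8 m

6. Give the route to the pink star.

turn left 149°, forward 10.9 m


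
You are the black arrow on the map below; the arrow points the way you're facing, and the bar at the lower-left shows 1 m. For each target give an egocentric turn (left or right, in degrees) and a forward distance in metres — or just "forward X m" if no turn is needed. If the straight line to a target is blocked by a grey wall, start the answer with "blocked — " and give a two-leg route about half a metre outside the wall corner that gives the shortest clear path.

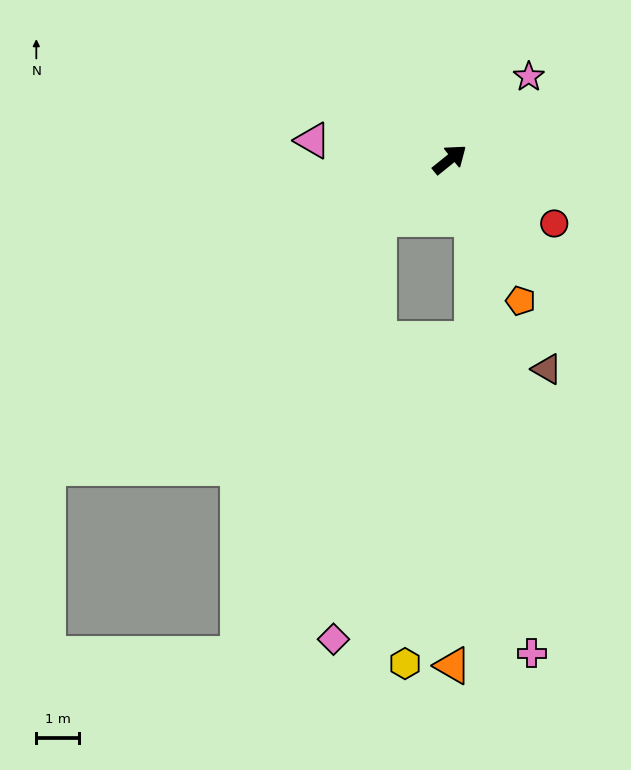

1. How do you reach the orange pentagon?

turn right 102°, forward 3.7 m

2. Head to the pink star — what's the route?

turn left 7°, forward 2.7 m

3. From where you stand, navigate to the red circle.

turn right 70°, forward 2.9 m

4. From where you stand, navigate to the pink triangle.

turn left 133°, forward 3.2 m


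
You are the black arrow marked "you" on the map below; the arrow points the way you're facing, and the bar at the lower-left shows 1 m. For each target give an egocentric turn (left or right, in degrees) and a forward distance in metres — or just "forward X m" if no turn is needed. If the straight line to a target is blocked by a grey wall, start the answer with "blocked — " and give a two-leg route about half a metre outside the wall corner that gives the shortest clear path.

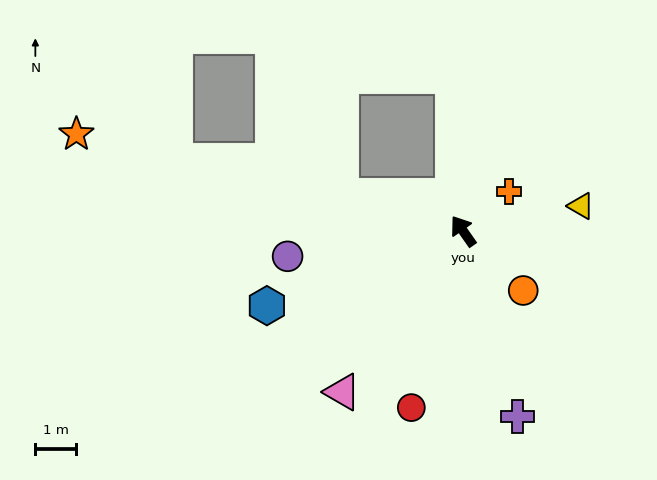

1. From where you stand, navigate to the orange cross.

turn right 84°, forward 1.5 m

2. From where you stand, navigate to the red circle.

turn left 129°, forward 4.5 m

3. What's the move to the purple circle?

turn left 63°, forward 4.3 m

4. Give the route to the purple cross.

turn left 161°, forward 4.7 m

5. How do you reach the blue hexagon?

turn left 76°, forward 5.1 m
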